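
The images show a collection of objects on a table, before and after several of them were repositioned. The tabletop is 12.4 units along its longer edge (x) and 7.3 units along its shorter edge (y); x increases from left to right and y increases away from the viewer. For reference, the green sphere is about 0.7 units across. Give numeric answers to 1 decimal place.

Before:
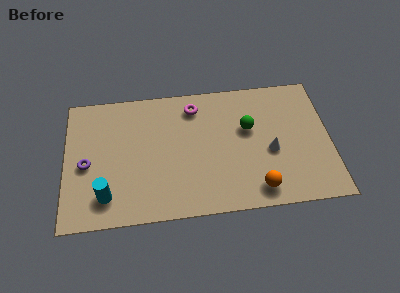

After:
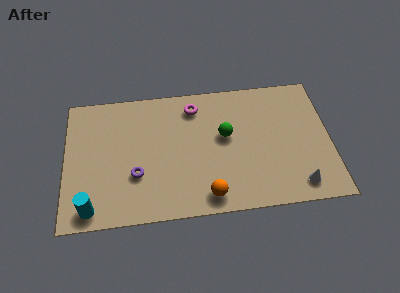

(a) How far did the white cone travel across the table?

2.3

The white cone moved from about (9.6, 3.1) to (10.8, 1.1), a distance of √(1.2² + 2.0²) ≈ 2.3.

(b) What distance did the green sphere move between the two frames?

1.1

The green sphere was near (8.6, 4.5) before and (7.5, 4.2) after, so it travelled √(1.1² + 0.3²) ≈ 1.1 units.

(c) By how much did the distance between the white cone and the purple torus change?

-1.0

Before: roughly 8.6 units apart; after: 7.6. That's 1.0 units closer together.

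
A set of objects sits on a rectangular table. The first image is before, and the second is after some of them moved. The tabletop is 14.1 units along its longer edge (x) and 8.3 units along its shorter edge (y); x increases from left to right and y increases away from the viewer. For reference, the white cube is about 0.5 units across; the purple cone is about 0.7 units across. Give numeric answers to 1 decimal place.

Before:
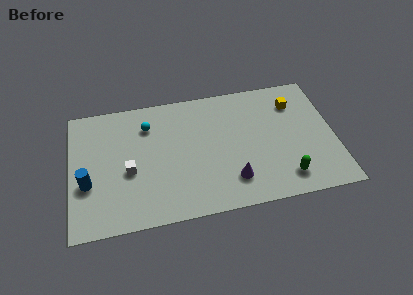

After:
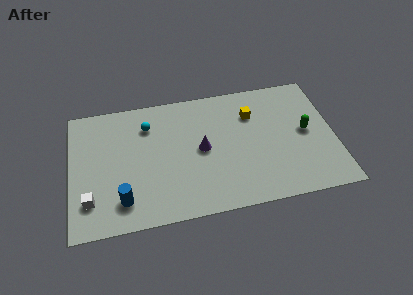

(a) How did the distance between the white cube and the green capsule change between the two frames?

+3.4

The distance was about 8.4 in the first image and 11.8 in the second, so they moved 3.4 units further apart.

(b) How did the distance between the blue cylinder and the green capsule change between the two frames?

-0.3

They were about 10.5 units apart before and 10.2 after — 0.3 units closer together.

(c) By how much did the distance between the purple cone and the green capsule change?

+2.8

The distance was about 2.8 in the first image and 5.6 in the second, so they moved 2.8 units further apart.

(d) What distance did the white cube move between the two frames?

2.6

The white cube was near (3.1, 3.5) before and (1.0, 2.0) after, so it travelled √(2.1² + 1.5²) ≈ 2.6 units.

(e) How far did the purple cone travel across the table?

2.7

The purple cone moved from about (8.5, 1.9) to (7.0, 4.2), a distance of √(1.5² + 2.3²) ≈ 2.7.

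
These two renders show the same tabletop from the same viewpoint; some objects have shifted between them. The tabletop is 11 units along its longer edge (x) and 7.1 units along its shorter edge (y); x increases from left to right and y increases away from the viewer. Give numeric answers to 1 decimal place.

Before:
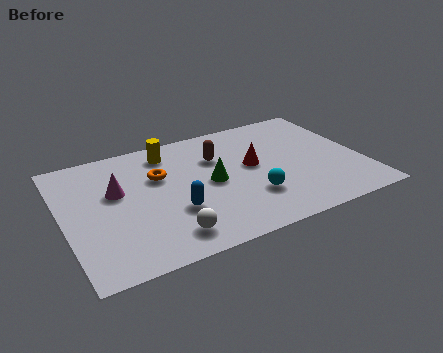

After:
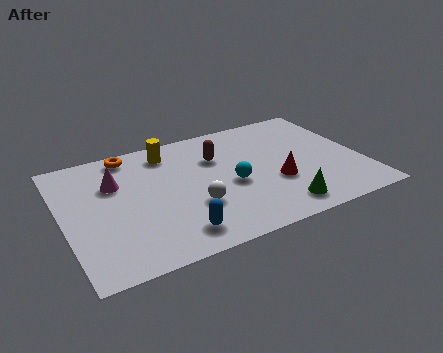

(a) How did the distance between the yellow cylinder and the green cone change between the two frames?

+3.2

They were about 2.7 units apart before and 5.9 after — 3.2 units further apart.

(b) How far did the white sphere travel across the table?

1.6

The white sphere moved from about (3.5, 1.2) to (4.6, 2.4), a distance of √(1.1² + 1.2²) ≈ 1.6.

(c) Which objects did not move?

the yellow cylinder and the brown capsule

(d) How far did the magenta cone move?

0.5

The magenta cone moved from about (2.0, 4.3) to (2.0, 4.8), a distance of √(0.0² + 0.5²) ≈ 0.5.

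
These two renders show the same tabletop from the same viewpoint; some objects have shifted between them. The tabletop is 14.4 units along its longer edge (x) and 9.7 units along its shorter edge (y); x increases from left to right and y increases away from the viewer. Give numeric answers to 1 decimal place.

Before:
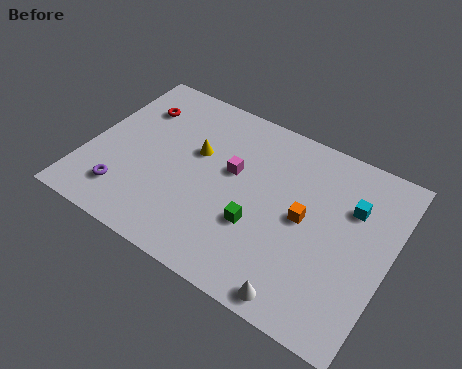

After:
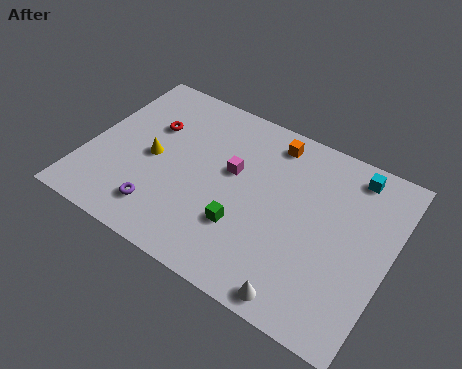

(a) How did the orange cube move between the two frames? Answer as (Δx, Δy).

(-2.1, 3.4)

The orange cube started near (10.4, 4.9) and ended near (8.3, 8.3).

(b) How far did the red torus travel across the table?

1.2

The red torus moved from about (1.8, 7.2) to (2.7, 6.4), a distance of √(0.9² + 0.8²) ≈ 1.2.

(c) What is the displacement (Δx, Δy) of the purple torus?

(1.8, -0.1)

The purple torus started near (2.2, 2.0) and ended near (4.0, 1.9).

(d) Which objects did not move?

the white cone and the magenta cube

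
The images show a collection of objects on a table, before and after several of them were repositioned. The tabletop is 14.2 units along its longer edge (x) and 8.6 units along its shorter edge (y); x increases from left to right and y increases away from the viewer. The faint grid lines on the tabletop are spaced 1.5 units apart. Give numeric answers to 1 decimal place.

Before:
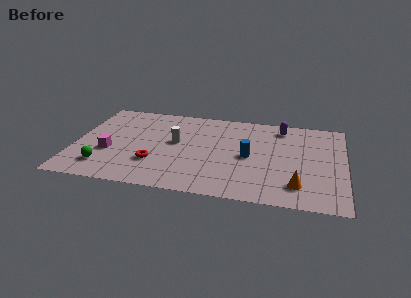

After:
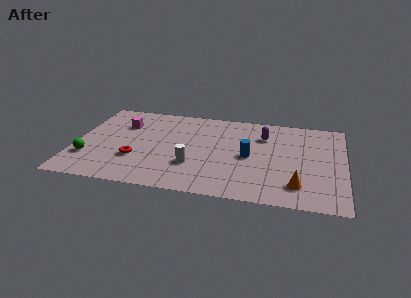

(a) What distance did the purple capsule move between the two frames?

1.3

From (10.8, 7.3) to (9.9, 6.3), the purple capsule covered √(0.9² + 1.0²) ≈ 1.3 units.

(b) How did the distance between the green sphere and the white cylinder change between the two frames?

+0.8

Before: roughly 4.7 units apart; after: 5.5. That's 0.8 units further apart.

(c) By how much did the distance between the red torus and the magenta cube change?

+0.9

Before: roughly 2.5 units apart; after: 3.4. That's 0.9 units further apart.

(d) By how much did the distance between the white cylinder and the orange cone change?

-1.6

They were about 7.2 units apart before and 5.6 after — 1.6 units closer together.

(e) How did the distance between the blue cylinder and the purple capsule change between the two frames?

-1.3

Before: roughly 3.6 units apart; after: 2.3. That's 1.3 units closer together.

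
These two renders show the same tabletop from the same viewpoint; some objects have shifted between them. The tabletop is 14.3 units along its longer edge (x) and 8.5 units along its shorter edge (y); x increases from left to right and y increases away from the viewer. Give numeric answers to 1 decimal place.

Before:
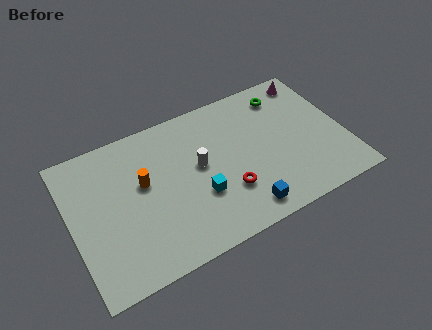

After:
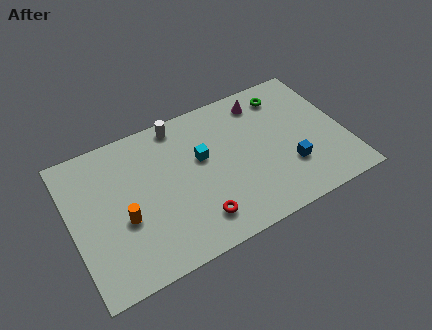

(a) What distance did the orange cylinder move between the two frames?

2.0

The orange cylinder was near (3.8, 5.0) before and (2.6, 3.4) after, so it travelled √(1.2² + 1.6²) ≈ 2.0 units.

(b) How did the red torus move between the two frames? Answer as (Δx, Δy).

(-1.7, -0.9)

From the two frames, the red torus sits at roughly (7.9, 2.6) before and (6.2, 1.7) after.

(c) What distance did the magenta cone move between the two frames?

2.7

The magenta cone moved from about (13.1, 7.4) to (10.4, 7.1), a distance of √(2.7² + 0.3²) ≈ 2.7.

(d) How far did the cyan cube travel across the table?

2.1

The cyan cube was near (6.5, 3.0) before and (6.9, 5.1) after, so it travelled √(0.4² + 2.1²) ≈ 2.1 units.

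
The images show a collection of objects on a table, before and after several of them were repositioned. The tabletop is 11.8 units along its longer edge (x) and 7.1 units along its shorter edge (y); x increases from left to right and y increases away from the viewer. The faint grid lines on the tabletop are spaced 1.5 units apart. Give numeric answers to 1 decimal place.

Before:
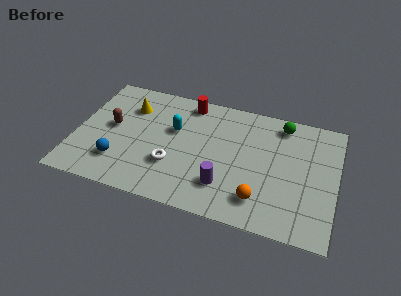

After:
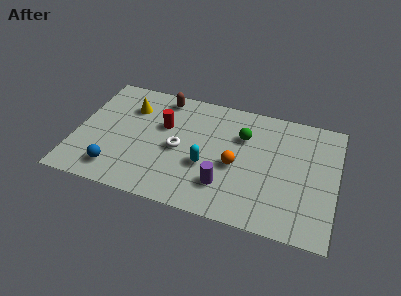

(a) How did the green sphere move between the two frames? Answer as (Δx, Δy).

(-1.7, -1.2)

The green sphere was at about (9.2, 6.1) and moved to about (7.5, 4.9).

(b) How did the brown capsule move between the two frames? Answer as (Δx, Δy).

(2.1, 2.4)

The brown capsule was at about (1.6, 3.8) and moved to about (3.7, 6.2).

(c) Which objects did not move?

the purple cylinder and the yellow cone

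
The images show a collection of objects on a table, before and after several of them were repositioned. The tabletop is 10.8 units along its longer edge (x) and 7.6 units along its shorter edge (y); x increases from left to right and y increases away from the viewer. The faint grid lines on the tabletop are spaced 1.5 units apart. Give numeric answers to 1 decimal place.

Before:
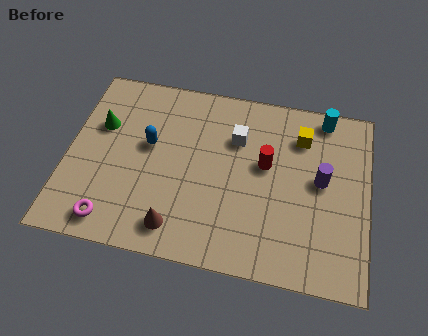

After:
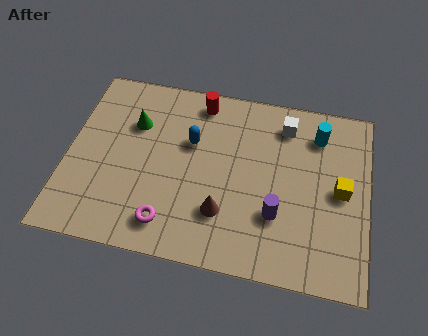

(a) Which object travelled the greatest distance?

the red cylinder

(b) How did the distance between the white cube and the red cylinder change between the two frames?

+1.7

Before: roughly 1.4 units apart; after: 3.1. That's 1.7 units further apart.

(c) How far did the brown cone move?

1.8

From (4.1, 1.2) to (5.7, 2.1), the brown cone covered √(1.6² + 0.9²) ≈ 1.8 units.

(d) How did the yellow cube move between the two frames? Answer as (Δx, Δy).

(1.5, -2.0)

The yellow cube started near (8.3, 5.8) and ended near (9.8, 3.8).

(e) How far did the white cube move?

1.9

From (6.0, 5.3) to (7.7, 6.2), the white cube covered √(1.7² + 0.9²) ≈ 1.9 units.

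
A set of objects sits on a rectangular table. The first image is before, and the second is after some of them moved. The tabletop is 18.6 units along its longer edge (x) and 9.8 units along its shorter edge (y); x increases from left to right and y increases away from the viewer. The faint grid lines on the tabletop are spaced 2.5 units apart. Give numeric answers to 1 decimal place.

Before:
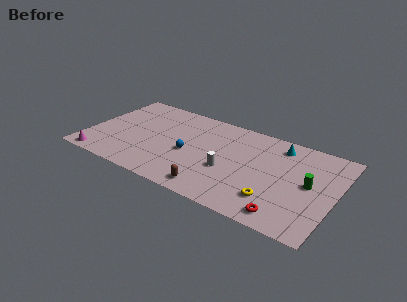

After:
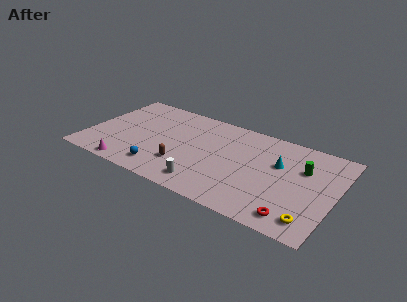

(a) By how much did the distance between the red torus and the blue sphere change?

+1.7

They were about 8.3 units apart before and 10.0 after — 1.7 units further apart.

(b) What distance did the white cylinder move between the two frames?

2.6

The white cylinder was near (10.8, 3.8) before and (9.4, 1.6) after, so it travelled √(1.4² + 2.2²) ≈ 2.6 units.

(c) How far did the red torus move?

0.6

From (15.4, 1.3) to (16.0, 1.4), the red torus covered √(0.6² + 0.1²) ≈ 0.6 units.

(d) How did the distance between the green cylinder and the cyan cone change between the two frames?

-2.2

They were about 4.0 units apart before and 1.8 after — 2.2 units closer together.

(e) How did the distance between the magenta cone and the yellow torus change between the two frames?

+0.4

Before: roughly 13.1 units apart; after: 13.5. That's 0.4 units further apart.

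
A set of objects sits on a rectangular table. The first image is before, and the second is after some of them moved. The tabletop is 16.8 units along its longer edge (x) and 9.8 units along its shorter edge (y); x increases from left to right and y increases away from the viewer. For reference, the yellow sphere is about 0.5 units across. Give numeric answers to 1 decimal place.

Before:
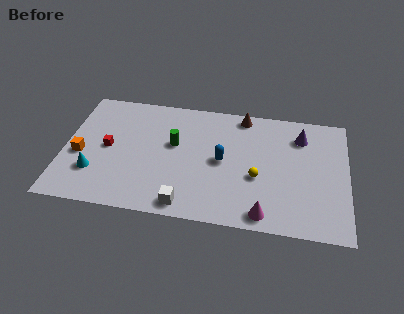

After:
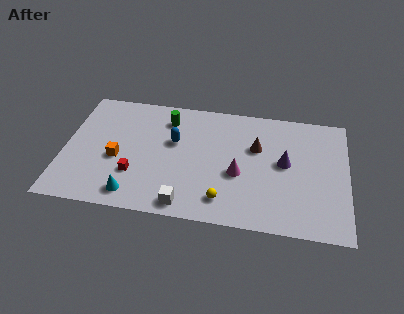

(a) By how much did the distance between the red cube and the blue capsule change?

-3.1

The distance was about 6.8 in the first image and 3.7 in the second, so they moved 3.1 units closer together.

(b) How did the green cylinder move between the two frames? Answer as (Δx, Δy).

(-0.5, 2.0)

From the two frames, the green cylinder sits at roughly (6.5, 5.8) before and (6.0, 7.8) after.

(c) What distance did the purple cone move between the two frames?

2.5

The purple cone moved from about (14.0, 7.6) to (13.1, 5.3), a distance of √(0.9² + 2.3²) ≈ 2.5.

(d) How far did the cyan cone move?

2.8

From (1.9, 2.8) to (4.3, 1.4), the cyan cone covered √(2.4² + 1.4²) ≈ 2.8 units.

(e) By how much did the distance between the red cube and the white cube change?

-2.5

The distance was about 6.1 in the first image and 3.6 in the second, so they moved 2.5 units closer together.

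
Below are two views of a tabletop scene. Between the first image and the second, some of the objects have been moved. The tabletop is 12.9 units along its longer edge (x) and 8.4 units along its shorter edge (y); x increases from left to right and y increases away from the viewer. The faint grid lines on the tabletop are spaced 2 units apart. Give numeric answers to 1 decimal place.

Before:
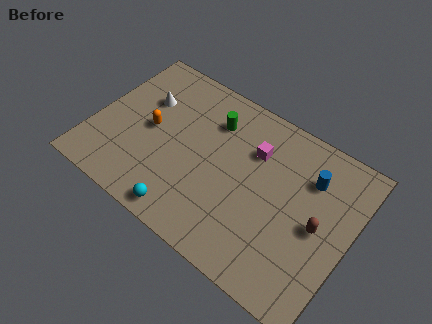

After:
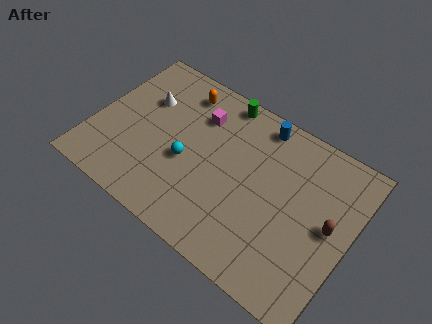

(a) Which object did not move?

the white cone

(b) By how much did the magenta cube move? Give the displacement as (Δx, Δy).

(-2.9, 0.3)

The magenta cube started near (7.8, 5.9) and ended near (4.9, 6.2).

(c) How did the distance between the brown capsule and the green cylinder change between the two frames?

+0.7

The distance was about 6.2 in the first image and 6.9 in the second, so they moved 0.7 units further apart.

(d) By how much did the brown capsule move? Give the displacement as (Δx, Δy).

(0.5, 0.3)

The brown capsule was at about (11.4, 4.0) and moved to about (11.9, 4.3).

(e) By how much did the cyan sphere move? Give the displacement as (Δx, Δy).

(-0.5, 2.6)

The cyan sphere started near (5.3, 0.9) and ended near (4.8, 3.5).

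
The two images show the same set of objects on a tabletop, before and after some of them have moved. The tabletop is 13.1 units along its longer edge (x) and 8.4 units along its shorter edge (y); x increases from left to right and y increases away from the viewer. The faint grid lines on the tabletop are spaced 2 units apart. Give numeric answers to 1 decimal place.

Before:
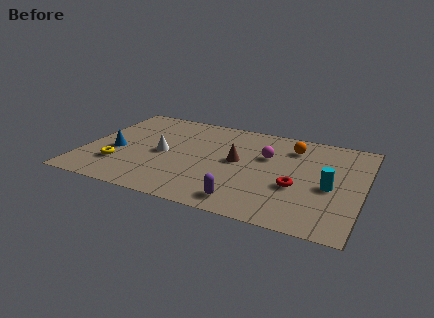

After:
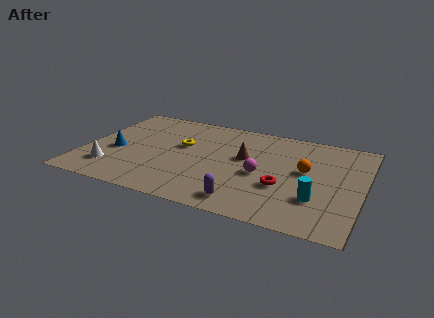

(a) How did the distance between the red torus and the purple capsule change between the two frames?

-0.6

They were about 3.0 units apart before and 2.4 after — 0.6 units closer together.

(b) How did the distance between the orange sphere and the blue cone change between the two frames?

+0.3

The distance was about 8.7 in the first image and 9.0 in the second, so they moved 0.3 units further apart.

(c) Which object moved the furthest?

the yellow torus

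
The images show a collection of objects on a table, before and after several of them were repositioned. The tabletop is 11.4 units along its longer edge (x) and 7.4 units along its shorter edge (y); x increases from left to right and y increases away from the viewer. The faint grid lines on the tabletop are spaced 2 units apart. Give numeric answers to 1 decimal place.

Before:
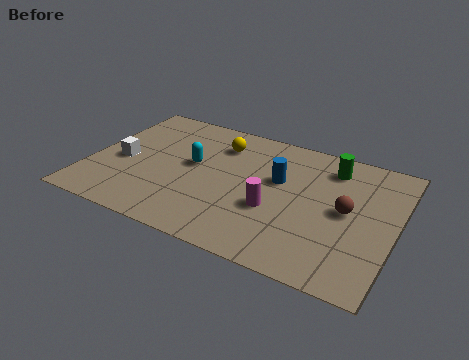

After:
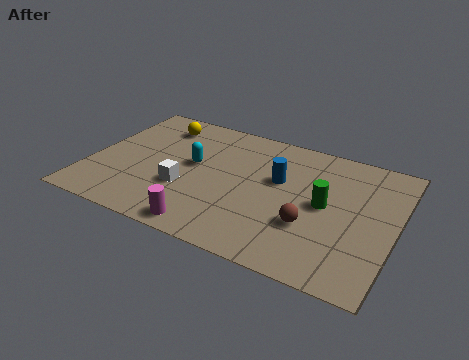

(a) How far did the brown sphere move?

1.8

The brown sphere moved from about (9.6, 3.8) to (8.4, 2.5), a distance of √(1.2² + 1.3²) ≈ 1.8.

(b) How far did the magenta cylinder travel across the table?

3.0

The magenta cylinder was near (7.0, 2.8) before and (4.8, 0.8) after, so it travelled √(2.2² + 2.0²) ≈ 3.0 units.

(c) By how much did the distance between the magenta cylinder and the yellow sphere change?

+2.0

Before: roughly 3.8 units apart; after: 5.8. That's 2.0 units further apart.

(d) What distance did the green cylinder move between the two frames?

2.2

The green cylinder moved from about (8.8, 6.0) to (8.8, 3.8), a distance of √(0.0² + 2.2²) ≈ 2.2.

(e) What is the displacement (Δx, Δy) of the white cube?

(2.5, -0.7)

The white cube started near (1.2, 3.3) and ended near (3.7, 2.6).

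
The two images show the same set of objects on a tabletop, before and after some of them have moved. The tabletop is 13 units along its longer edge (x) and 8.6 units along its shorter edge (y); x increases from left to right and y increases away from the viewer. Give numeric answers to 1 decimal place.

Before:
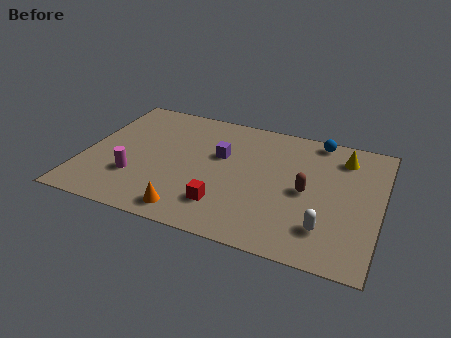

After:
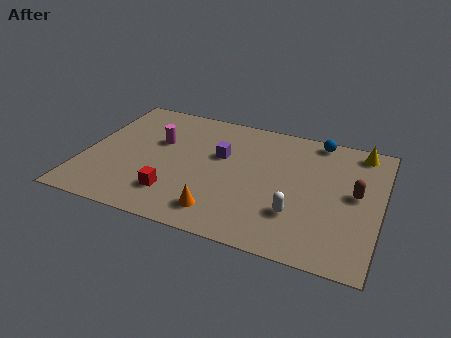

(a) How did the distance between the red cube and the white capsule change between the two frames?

+0.9

The distance was about 4.4 in the first image and 5.3 in the second, so they moved 0.9 units further apart.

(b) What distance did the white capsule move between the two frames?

1.4

The white capsule moved from about (10.8, 2.0) to (9.5, 2.5), a distance of √(1.3² + 0.5²) ≈ 1.4.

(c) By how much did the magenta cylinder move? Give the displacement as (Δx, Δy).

(0.7, 2.8)

The magenta cylinder started near (2.4, 2.6) and ended near (3.1, 5.4).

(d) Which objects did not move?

the blue sphere and the purple cube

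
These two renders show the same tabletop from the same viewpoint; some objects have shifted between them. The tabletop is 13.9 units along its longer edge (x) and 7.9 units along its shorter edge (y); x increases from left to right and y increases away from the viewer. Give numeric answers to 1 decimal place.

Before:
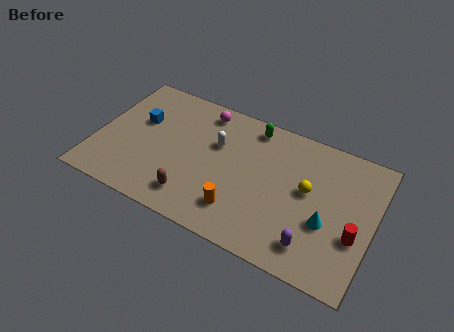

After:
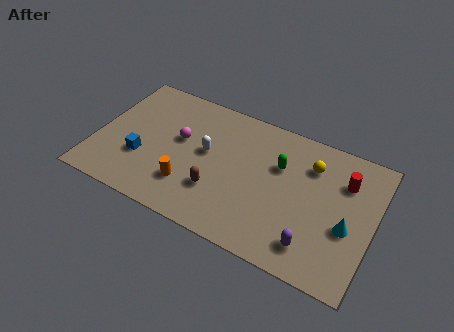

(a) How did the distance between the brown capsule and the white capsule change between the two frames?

-1.5

The distance was about 3.7 in the first image and 2.2 in the second, so they moved 1.5 units closer together.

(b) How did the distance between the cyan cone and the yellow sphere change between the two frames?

+1.6

They were about 1.8 units apart before and 3.4 after — 1.6 units further apart.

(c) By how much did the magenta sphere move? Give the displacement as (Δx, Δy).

(-0.9, -2.2)

The magenta sphere was at about (5.0, 6.8) and moved to about (4.1, 4.6).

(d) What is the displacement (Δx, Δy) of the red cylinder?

(-0.8, 2.8)

The red cylinder was at about (13.1, 2.9) and moved to about (12.3, 5.7).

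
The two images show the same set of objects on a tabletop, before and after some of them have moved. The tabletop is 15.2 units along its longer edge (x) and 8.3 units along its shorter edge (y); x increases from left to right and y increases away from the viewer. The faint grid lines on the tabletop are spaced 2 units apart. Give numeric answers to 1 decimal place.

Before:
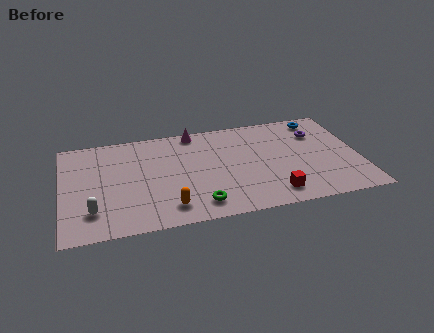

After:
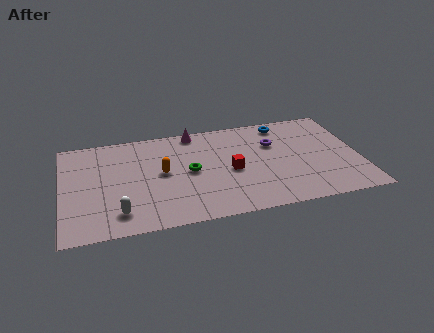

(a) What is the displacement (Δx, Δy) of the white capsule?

(1.3, -0.4)

The white capsule started near (1.5, 2.0) and ended near (2.8, 1.6).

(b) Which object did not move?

the magenta cone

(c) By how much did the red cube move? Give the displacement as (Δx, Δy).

(-2.0, 2.4)

From the two frames, the red cube sits at roughly (10.6, 1.4) before and (8.6, 3.8) after.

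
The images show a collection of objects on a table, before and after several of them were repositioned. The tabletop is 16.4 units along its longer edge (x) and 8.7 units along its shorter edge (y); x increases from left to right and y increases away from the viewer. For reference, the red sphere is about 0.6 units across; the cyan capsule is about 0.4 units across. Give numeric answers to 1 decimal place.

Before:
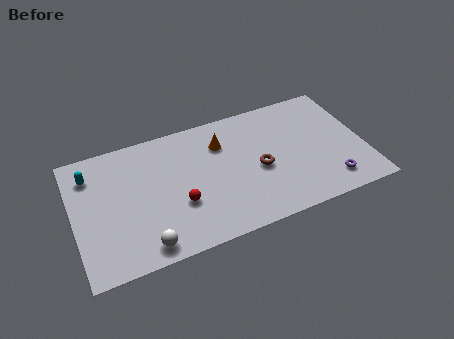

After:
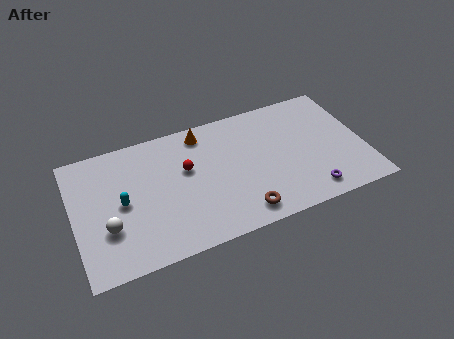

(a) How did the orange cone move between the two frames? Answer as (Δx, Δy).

(-1.0, 1.1)

The orange cone was at about (8.5, 6.4) and moved to about (7.5, 7.5).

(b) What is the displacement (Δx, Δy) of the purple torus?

(-1.2, -0.3)

From the two frames, the purple torus sits at roughly (14.2, 1.6) before and (13.0, 1.3) after.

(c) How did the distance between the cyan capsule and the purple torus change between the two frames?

-3.4

They were about 14.1 units apart before and 10.7 after — 3.4 units closer together.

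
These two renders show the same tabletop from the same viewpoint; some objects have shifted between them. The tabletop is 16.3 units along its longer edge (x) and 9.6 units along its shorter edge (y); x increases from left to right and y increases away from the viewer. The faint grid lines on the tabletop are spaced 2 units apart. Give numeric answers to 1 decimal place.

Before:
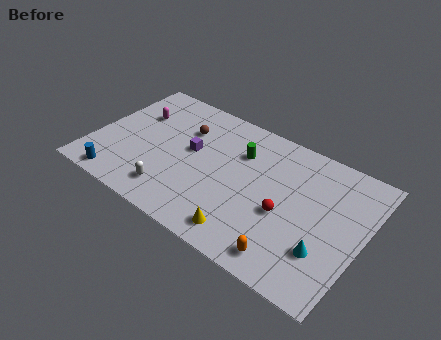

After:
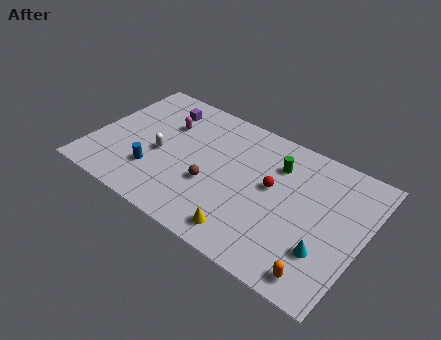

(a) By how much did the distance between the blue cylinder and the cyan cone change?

-2.0

They were about 12.4 units apart before and 10.4 after — 2.0 units closer together.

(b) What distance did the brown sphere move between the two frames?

3.9

The brown sphere was near (5.1, 6.8) before and (7.4, 3.6) after, so it travelled √(2.3² + 3.2²) ≈ 3.9 units.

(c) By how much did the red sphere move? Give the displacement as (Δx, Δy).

(-1.0, 1.4)

The red sphere started near (11.8, 4.0) and ended near (10.8, 5.4).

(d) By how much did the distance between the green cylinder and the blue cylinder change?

-0.6

The distance was about 8.7 in the first image and 8.1 in the second, so they moved 0.6 units closer together.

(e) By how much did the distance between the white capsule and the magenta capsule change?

-3.3

The distance was about 5.7 in the first image and 2.4 in the second, so they moved 3.3 units closer together.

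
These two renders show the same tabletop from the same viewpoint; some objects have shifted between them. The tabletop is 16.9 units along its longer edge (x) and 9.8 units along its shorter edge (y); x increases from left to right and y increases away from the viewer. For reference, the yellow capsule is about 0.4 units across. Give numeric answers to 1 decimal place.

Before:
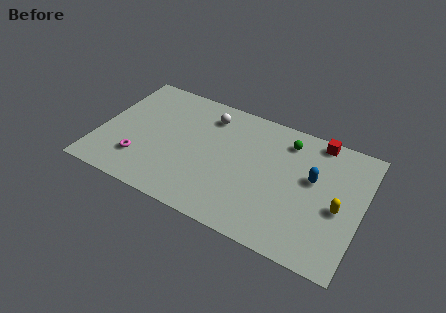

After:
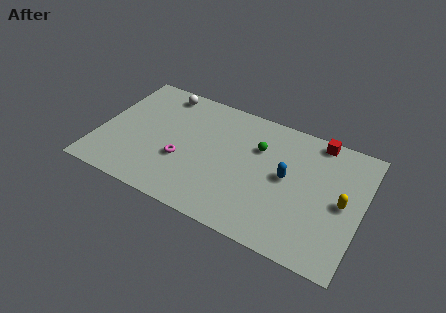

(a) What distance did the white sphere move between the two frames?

3.3

The white sphere was near (6.7, 7.9) before and (3.5, 8.6) after, so it travelled √(3.2² + 0.7²) ≈ 3.3 units.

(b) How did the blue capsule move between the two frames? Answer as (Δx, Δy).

(-1.6, -0.6)

The blue capsule started near (13.7, 5.8) and ended near (12.1, 5.2).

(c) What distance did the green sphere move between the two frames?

2.1

The green sphere was near (11.8, 8.0) before and (10.1, 6.7) after, so it travelled √(1.7² + 1.3²) ≈ 2.1 units.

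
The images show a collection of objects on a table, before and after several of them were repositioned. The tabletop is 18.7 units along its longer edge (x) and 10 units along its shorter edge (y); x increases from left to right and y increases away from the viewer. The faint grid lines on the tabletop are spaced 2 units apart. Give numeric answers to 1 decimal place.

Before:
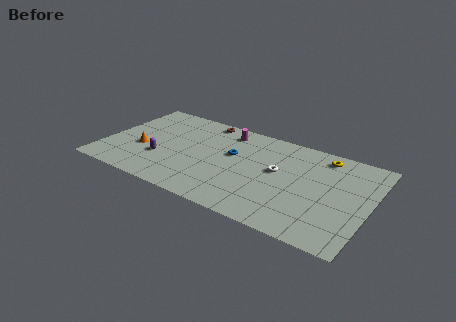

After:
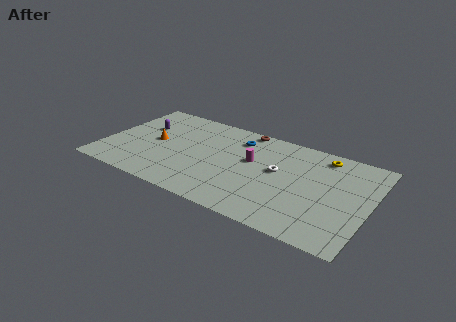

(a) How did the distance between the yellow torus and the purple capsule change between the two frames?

+0.8

Before: roughly 12.1 units apart; after: 12.9. That's 0.8 units further apart.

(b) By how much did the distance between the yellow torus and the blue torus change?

-0.6

They were about 6.6 units apart before and 6.0 after — 0.6 units closer together.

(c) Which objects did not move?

the yellow torus and the white torus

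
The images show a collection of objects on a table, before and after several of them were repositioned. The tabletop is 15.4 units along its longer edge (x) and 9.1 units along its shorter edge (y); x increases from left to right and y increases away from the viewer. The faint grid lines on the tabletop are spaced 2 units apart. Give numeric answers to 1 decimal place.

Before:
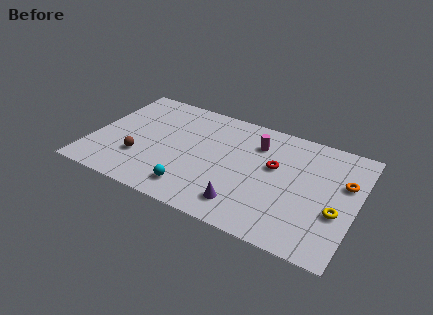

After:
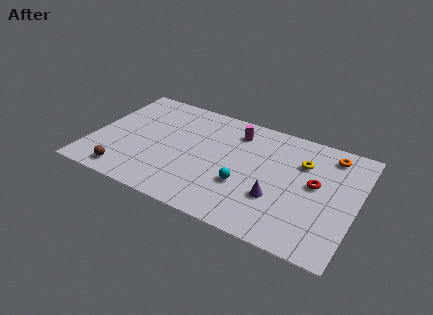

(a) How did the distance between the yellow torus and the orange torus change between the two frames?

-0.4

They were about 2.4 units apart before and 2.0 after — 0.4 units closer together.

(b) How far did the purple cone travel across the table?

2.1

The purple cone was near (9.3, 1.7) before and (11.0, 3.0) after, so it travelled √(1.7² + 1.3²) ≈ 2.1 units.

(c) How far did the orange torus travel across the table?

2.1

The orange torus was near (14.6, 5.8) before and (13.6, 7.7) after, so it travelled √(1.0² + 1.9²) ≈ 2.1 units.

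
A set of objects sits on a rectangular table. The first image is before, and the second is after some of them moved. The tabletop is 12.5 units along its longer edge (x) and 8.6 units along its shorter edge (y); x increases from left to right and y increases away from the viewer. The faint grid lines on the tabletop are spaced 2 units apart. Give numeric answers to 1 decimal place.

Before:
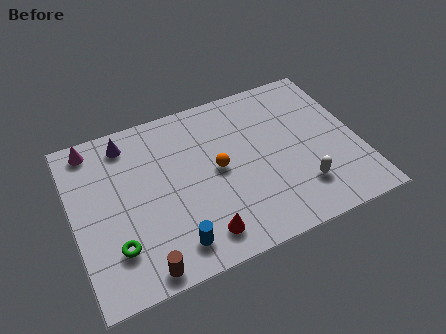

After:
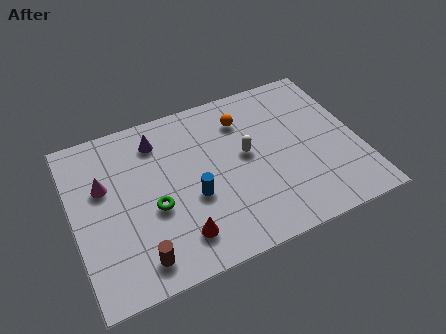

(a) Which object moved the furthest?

the white capsule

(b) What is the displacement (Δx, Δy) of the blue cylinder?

(1.1, 2.0)

From the two frames, the blue cylinder sits at roughly (4.0, 1.4) before and (5.1, 3.4) after.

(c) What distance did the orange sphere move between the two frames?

2.6

The orange sphere was near (6.3, 4.4) before and (7.7, 6.6) after, so it travelled √(1.4² + 2.2²) ≈ 2.6 units.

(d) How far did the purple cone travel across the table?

1.4

The purple cone moved from about (2.6, 7.3) to (3.9, 6.9), a distance of √(1.3² + 0.4²) ≈ 1.4.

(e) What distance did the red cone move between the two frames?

0.9

The red cone moved from about (5.2, 1.4) to (4.3, 1.7), a distance of √(0.9² + 0.3²) ≈ 0.9.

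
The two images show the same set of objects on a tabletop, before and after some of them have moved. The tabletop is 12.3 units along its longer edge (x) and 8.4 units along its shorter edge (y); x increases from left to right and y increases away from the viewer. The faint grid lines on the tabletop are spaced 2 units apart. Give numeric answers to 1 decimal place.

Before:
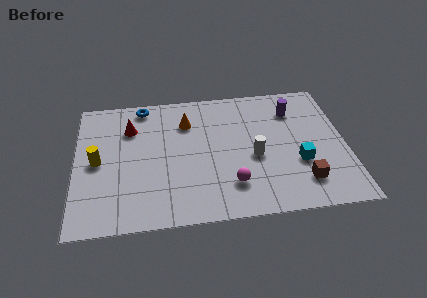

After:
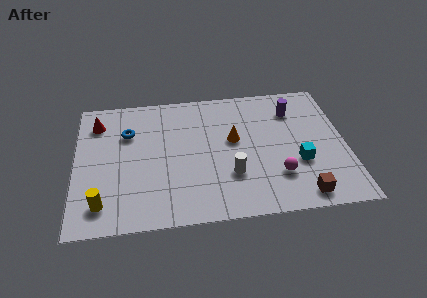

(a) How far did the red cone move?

1.6

The red cone was near (2.5, 6.1) before and (1.0, 6.6) after, so it travelled √(1.5² + 0.5²) ≈ 1.6 units.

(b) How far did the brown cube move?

0.8

The brown cube was near (10.2, 1.8) before and (10.1, 1.0) after, so it travelled √(0.1² + 0.8²) ≈ 0.8 units.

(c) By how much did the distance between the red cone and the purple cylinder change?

+1.5

The distance was about 7.5 in the first image and 9.0 in the second, so they moved 1.5 units further apart.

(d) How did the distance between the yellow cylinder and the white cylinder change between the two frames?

-1.2

Before: roughly 7.1 units apart; after: 5.9. That's 1.2 units closer together.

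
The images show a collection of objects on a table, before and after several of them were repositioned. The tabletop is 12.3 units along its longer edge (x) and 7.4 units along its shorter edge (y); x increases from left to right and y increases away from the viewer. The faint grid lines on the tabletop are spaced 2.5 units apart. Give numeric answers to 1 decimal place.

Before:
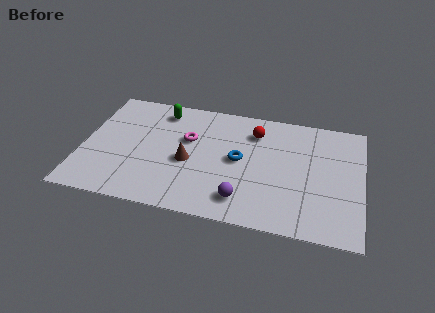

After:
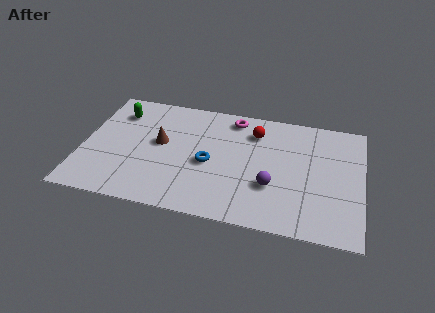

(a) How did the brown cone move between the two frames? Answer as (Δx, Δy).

(-1.3, 0.9)

The brown cone started near (4.7, 3.2) and ended near (3.4, 4.1).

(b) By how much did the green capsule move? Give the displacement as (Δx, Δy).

(-1.9, -0.5)

The green capsule was at about (3.3, 6.2) and moved to about (1.4, 5.7).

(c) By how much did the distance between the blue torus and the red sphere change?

+1.1

Before: roughly 2.0 units apart; after: 3.1. That's 1.1 units further apart.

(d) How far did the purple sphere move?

1.6

From (7.2, 1.4) to (8.4, 2.5), the purple sphere covered √(1.2² + 1.1²) ≈ 1.6 units.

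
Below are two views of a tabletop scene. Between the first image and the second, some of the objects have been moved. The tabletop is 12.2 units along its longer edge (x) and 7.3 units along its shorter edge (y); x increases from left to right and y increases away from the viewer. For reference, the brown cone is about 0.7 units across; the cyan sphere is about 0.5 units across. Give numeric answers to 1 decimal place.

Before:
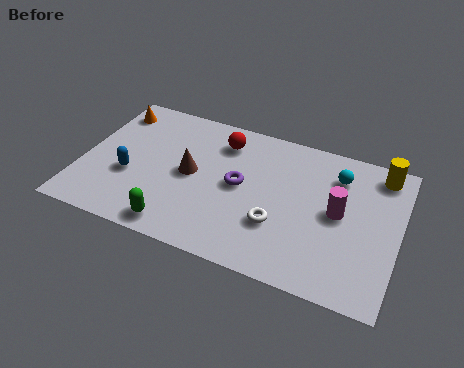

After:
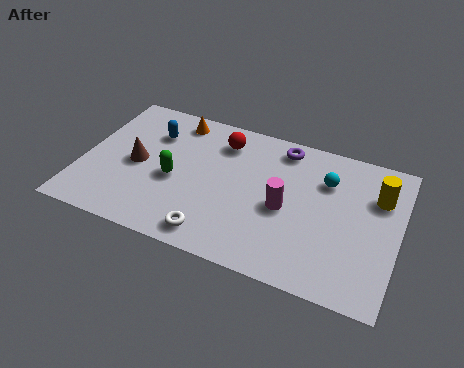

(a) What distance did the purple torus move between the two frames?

2.9

From (6.1, 3.8) to (7.5, 6.3), the purple torus covered √(1.4² + 2.5²) ≈ 2.9 units.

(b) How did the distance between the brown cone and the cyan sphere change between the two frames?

+1.6

The distance was about 5.8 in the first image and 7.4 in the second, so they moved 1.6 units further apart.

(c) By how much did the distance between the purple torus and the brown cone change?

+4.2

The distance was about 1.9 in the first image and 6.1 in the second, so they moved 4.2 units further apart.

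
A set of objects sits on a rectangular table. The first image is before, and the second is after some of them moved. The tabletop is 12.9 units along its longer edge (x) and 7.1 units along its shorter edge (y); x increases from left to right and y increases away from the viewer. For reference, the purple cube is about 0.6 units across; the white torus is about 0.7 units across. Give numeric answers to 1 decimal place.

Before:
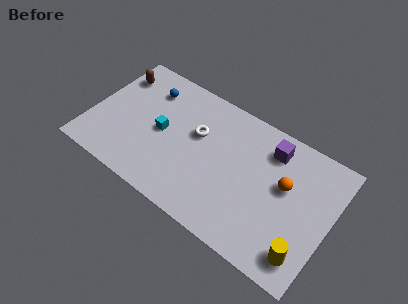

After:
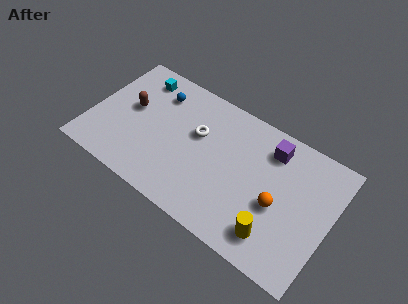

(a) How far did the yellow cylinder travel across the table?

1.6

The yellow cylinder moved from about (11.9, 1.3) to (10.3, 1.4), a distance of √(1.6² + 0.1²) ≈ 1.6.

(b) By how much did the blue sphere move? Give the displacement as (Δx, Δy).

(0.5, 0.0)

The blue sphere started near (2.7, 5.5) and ended near (3.2, 5.5).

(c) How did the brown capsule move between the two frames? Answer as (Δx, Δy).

(1.1, -1.5)

From the two frames, the brown capsule sits at roughly (0.9, 5.5) before and (2.0, 4.0) after.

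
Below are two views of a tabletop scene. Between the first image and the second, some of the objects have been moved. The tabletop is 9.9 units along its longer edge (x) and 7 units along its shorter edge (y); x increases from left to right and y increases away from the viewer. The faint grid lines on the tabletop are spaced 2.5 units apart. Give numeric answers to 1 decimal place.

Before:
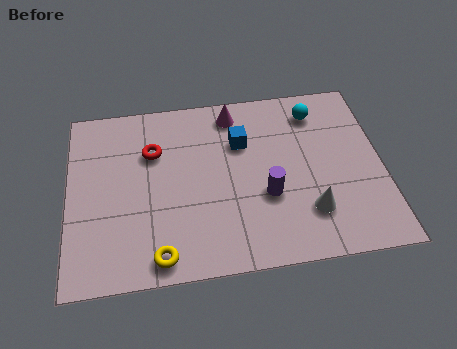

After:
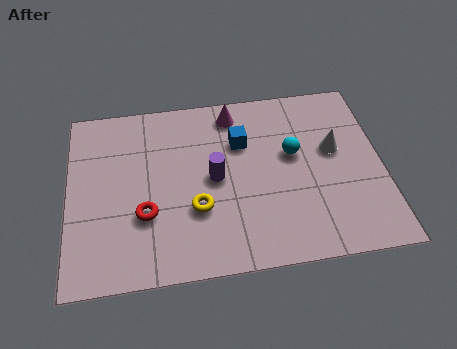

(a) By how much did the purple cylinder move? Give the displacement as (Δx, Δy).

(-1.6, 0.9)

From the two frames, the purple cylinder sits at roughly (6.2, 2.6) before and (4.6, 3.5) after.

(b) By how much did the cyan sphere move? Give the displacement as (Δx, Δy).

(-0.8, -1.6)

From the two frames, the cyan sphere sits at roughly (7.9, 5.7) before and (7.1, 4.1) after.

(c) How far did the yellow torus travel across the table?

2.0

From (2.8, 0.8) to (4.0, 2.4), the yellow torus covered √(1.2² + 1.6²) ≈ 2.0 units.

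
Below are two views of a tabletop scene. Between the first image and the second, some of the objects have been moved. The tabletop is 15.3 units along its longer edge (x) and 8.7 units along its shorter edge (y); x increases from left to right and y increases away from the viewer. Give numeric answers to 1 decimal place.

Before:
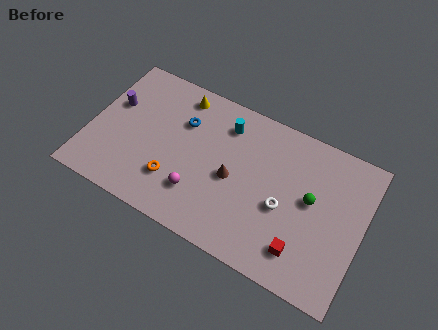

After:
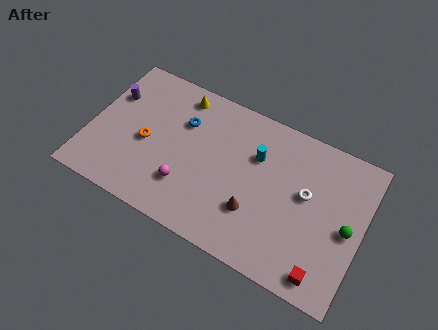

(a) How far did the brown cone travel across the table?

1.9

From (8.1, 4.0) to (9.5, 2.7), the brown cone covered √(1.4² + 1.3²) ≈ 1.9 units.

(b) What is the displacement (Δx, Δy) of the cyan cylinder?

(1.9, -1.0)

The cyan cylinder was at about (7.3, 6.9) and moved to about (9.2, 5.9).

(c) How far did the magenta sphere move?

0.7

From (6.4, 2.3) to (5.7, 2.4), the magenta sphere covered √(0.7² + 0.1²) ≈ 0.7 units.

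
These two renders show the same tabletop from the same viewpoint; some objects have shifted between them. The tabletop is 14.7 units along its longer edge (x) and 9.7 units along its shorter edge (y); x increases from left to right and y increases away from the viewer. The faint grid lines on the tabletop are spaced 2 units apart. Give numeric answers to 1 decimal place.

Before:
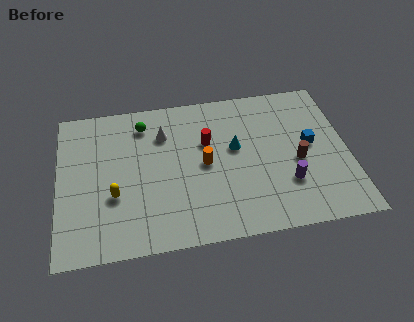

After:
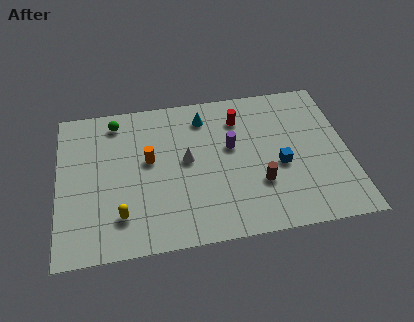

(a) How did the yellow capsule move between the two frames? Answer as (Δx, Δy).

(0.3, -1.3)

From the two frames, the yellow capsule sits at roughly (2.8, 3.5) before and (3.1, 2.2) after.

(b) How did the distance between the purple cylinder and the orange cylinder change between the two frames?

-0.3

Before: roughly 4.5 units apart; after: 4.2. That's 0.3 units closer together.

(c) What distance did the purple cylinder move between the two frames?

3.9

From (11.5, 2.9) to (8.8, 5.7), the purple cylinder covered √(2.7² + 2.8²) ≈ 3.9 units.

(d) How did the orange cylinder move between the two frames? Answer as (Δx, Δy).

(-2.8, 0.7)

The orange cylinder started near (7.4, 4.8) and ended near (4.6, 5.5).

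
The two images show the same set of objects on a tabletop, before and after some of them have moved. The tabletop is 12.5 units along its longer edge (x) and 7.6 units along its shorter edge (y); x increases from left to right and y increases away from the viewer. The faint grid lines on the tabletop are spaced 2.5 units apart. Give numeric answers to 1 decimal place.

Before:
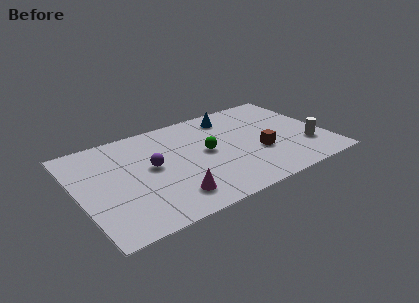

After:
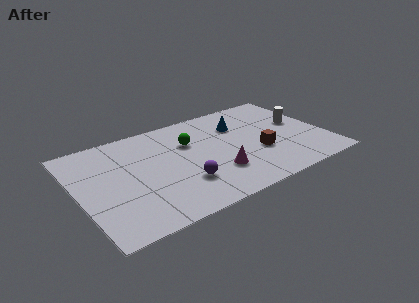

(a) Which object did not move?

the brown cube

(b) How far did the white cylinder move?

2.1

The white cylinder was near (11.4, 2.2) before and (11.4, 4.3) after, so it travelled √(0.0² + 2.1²) ≈ 2.1 units.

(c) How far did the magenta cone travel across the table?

2.5

The magenta cone moved from about (4.3, 1.5) to (6.7, 2.2), a distance of √(2.4² + 0.7²) ≈ 2.5.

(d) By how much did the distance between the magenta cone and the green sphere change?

-0.3

They were about 3.3 units apart before and 3.0 after — 0.3 units closer together.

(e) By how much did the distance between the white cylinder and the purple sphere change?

-1.2

They were about 7.9 units apart before and 6.7 after — 1.2 units closer together.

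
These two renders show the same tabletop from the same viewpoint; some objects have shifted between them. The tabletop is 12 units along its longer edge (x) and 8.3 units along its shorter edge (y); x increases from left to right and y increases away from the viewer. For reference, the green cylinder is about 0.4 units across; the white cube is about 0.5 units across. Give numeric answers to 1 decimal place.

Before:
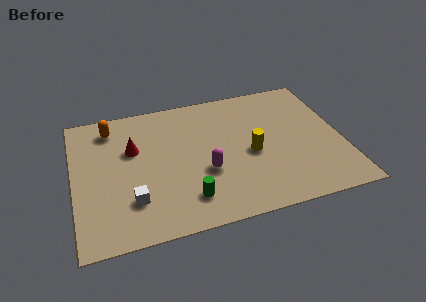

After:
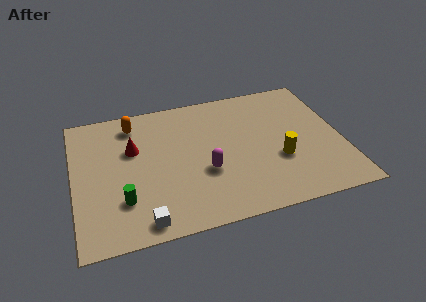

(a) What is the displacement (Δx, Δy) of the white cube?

(0.4, -1.3)

The white cube was at about (2.5, 2.2) and moved to about (2.9, 0.9).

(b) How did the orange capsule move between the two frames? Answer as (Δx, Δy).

(1.0, 0.0)

The orange capsule started near (1.8, 6.9) and ended near (2.8, 6.9).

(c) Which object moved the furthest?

the green cylinder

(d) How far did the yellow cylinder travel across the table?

1.4

From (7.9, 3.7) to (9.1, 3.0), the yellow cylinder covered √(1.2² + 0.7²) ≈ 1.4 units.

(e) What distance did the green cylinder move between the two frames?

2.9

The green cylinder moved from about (4.9, 1.7) to (2.1, 2.3), a distance of √(2.8² + 0.6²) ≈ 2.9.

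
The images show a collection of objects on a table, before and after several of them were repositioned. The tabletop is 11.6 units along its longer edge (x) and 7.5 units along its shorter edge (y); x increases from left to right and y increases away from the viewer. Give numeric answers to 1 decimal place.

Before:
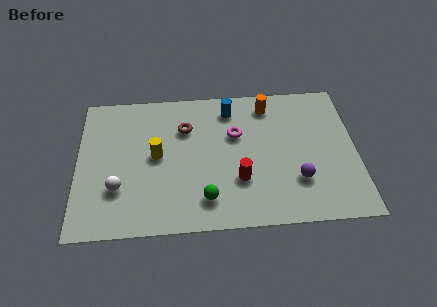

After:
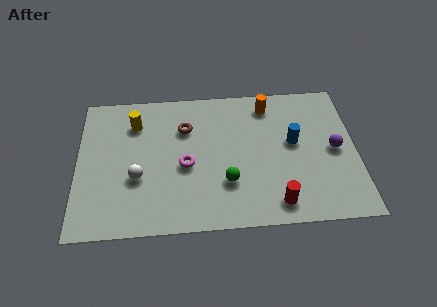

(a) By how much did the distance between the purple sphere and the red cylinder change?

+1.2

They were about 2.4 units apart before and 3.6 after — 1.2 units further apart.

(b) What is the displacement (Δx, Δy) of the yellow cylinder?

(-0.9, 1.8)

The yellow cylinder was at about (3.3, 3.9) and moved to about (2.4, 5.7).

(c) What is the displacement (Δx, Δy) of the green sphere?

(0.9, 0.8)

The green sphere started near (5.3, 1.5) and ended near (6.2, 2.3).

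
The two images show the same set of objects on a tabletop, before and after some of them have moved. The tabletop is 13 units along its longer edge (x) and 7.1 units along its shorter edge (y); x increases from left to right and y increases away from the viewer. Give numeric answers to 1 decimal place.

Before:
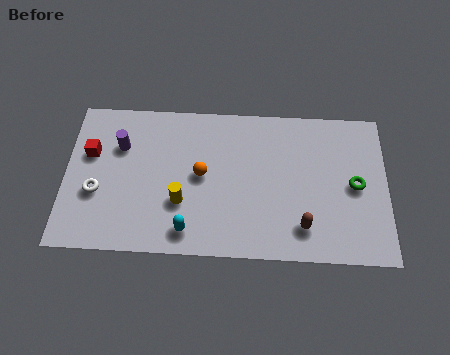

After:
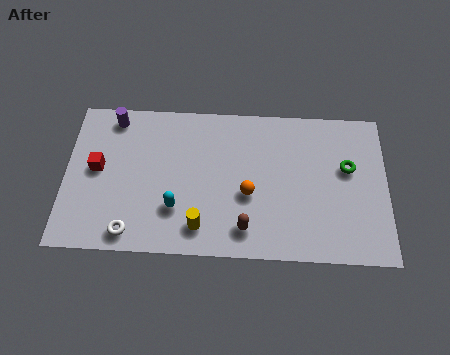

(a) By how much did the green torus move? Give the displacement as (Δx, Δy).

(-0.3, 0.8)

The green torus was at about (11.7, 3.5) and moved to about (11.4, 4.3).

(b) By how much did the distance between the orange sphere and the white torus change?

+0.8

They were about 4.3 units apart before and 5.1 after — 0.8 units further apart.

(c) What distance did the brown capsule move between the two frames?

2.3

The brown capsule moved from about (9.6, 1.5) to (7.3, 1.3), a distance of √(2.3² + 0.2²) ≈ 2.3.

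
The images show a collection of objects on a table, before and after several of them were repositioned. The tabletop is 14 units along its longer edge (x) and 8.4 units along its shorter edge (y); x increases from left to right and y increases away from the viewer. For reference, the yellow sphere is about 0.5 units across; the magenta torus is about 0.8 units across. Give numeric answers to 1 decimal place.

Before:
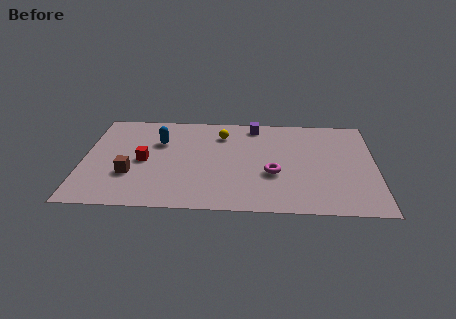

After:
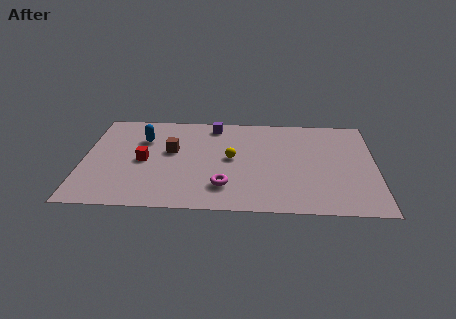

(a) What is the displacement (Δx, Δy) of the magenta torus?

(-2.3, -1.2)

The magenta torus started near (9.1, 3.2) and ended near (6.8, 2.0).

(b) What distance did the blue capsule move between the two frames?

0.8

The blue capsule was near (3.6, 5.7) before and (2.8, 5.9) after, so it travelled √(0.8² + 0.2²) ≈ 0.8 units.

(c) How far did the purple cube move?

2.0

The purple cube was near (8.2, 7.4) before and (6.2, 7.3) after, so it travelled √(2.0² + 0.1²) ≈ 2.0 units.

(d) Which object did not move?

the red cube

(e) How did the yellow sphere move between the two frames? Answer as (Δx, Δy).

(0.5, -2.1)

The yellow sphere was at about (6.6, 6.5) and moved to about (7.1, 4.4).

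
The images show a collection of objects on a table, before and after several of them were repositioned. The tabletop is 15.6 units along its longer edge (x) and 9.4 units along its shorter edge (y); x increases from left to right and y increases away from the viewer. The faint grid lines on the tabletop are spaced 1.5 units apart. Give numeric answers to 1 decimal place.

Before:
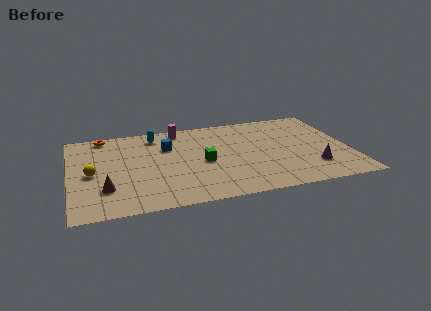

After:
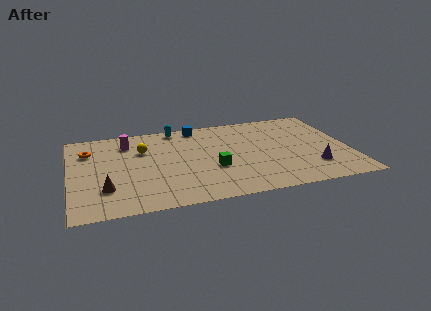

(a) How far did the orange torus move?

1.8

The orange torus was near (2.0, 8.5) before and (1.1, 6.9) after, so it travelled √(0.9² + 1.6²) ≈ 1.8 units.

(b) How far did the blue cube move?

2.6

The blue cube was near (5.5, 6.5) before and (7.3, 8.4) after, so it travelled √(1.8² + 1.9²) ≈ 2.6 units.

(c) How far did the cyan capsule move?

1.3

The cyan capsule moved from about (4.9, 7.9) to (6.1, 8.5), a distance of √(1.2² + 0.6²) ≈ 1.3.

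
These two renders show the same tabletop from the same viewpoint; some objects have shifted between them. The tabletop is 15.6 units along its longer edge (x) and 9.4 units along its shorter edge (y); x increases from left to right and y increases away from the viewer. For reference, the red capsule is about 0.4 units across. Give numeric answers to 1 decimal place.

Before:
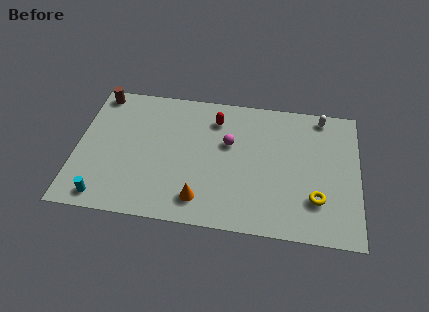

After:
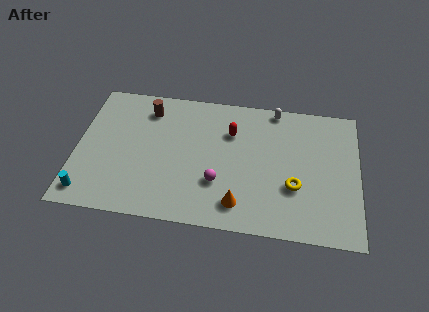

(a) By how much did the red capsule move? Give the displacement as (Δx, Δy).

(0.9, -0.8)

From the two frames, the red capsule sits at roughly (7.6, 7.4) before and (8.5, 6.6) after.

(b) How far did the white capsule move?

2.6

The white capsule was near (13.5, 8.4) before and (10.9, 8.6) after, so it travelled √(2.6² + 0.2²) ≈ 2.6 units.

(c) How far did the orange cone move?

2.1

The orange cone moved from about (7.0, 1.7) to (9.1, 1.7), a distance of √(2.1² + 0.0²) ≈ 2.1.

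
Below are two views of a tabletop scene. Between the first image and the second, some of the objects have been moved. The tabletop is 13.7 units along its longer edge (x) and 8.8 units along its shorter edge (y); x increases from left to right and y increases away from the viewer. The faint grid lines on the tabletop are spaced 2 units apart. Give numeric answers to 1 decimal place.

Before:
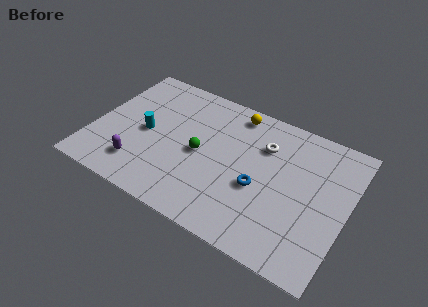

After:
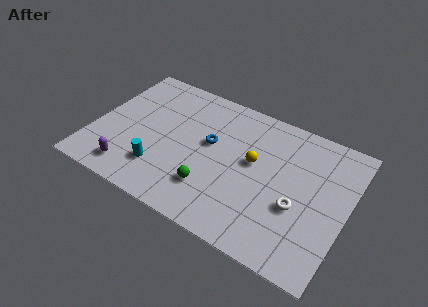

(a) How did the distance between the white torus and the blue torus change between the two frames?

+2.6

They were about 2.7 units apart before and 5.3 after — 2.6 units further apart.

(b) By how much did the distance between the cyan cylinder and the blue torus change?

-2.6

Before: roughly 6.3 units apart; after: 3.7. That's 2.6 units closer together.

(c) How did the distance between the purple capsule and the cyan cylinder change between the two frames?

-0.6

Before: roughly 2.3 units apart; after: 1.7. That's 0.6 units closer together.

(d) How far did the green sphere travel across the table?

2.1

The green sphere was near (5.8, 4.2) before and (6.7, 2.3) after, so it travelled √(0.9² + 1.9²) ≈ 2.1 units.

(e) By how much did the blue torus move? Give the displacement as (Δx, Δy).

(-2.9, 1.5)

From the two frames, the blue torus sits at roughly (9.1, 3.6) before and (6.2, 5.1) after.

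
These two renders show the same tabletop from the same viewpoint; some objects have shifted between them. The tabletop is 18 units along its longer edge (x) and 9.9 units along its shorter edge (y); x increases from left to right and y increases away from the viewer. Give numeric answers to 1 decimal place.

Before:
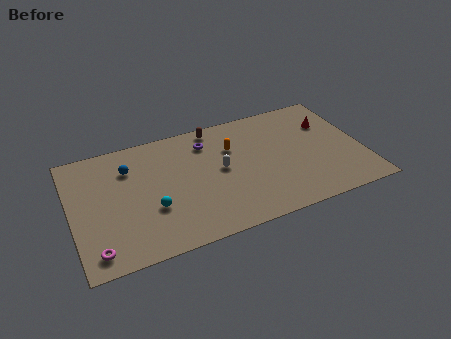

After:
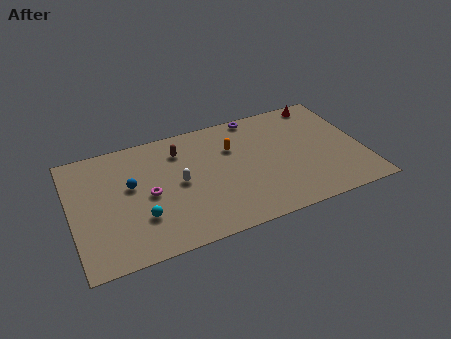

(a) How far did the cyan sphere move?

0.9

The cyan sphere moved from about (4.8, 3.5) to (4.1, 3.0), a distance of √(0.7² + 0.5²) ≈ 0.9.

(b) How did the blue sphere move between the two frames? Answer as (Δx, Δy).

(0.0, -1.5)

From the two frames, the blue sphere sits at roughly (3.7, 7.3) before and (3.7, 5.8) after.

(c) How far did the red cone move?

2.0

The red cone moved from about (16.2, 6.9) to (16.0, 8.9), a distance of √(0.2² + 2.0²) ≈ 2.0.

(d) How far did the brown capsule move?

2.6

From (9.2, 8.9) to (6.9, 7.7), the brown capsule covered √(2.3² + 1.2²) ≈ 2.6 units.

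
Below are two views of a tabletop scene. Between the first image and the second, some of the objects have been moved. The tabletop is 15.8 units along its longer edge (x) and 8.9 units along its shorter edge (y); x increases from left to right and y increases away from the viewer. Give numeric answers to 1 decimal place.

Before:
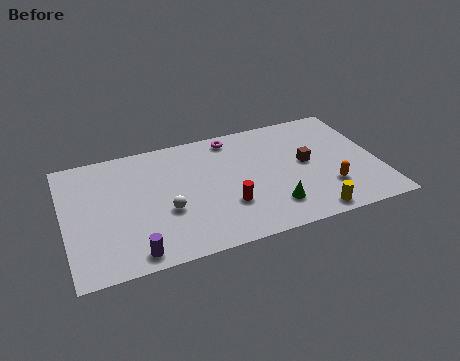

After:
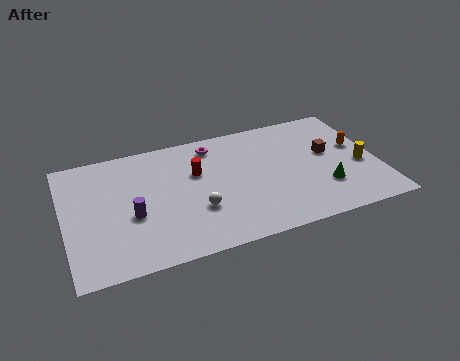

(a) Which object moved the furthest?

the yellow cylinder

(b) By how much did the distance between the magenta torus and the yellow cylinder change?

+0.5

They were about 7.6 units apart before and 8.1 after — 0.5 units further apart.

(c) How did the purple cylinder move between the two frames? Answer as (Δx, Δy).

(0.1, 2.6)

The purple cylinder started near (3.2, 1.0) and ended near (3.3, 3.6).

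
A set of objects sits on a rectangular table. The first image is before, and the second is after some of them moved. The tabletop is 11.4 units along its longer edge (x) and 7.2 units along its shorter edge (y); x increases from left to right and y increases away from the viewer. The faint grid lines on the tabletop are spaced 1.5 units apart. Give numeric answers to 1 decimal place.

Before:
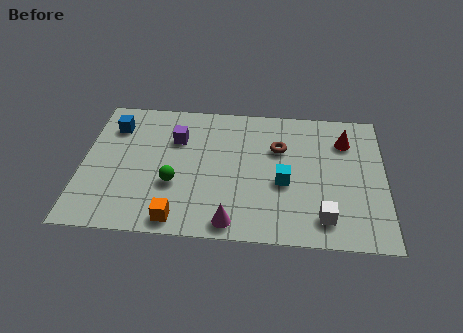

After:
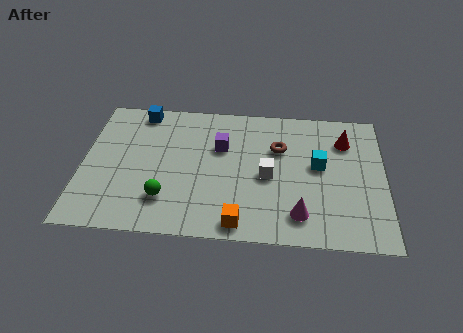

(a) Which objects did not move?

the red cone and the brown torus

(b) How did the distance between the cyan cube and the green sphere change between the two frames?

+2.0

The distance was about 4.1 in the first image and 6.1 in the second, so they moved 2.0 units further apart.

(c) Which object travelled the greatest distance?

the white cube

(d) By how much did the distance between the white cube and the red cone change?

-0.6

The distance was about 4.2 in the first image and 3.6 in the second, so they moved 0.6 units closer together.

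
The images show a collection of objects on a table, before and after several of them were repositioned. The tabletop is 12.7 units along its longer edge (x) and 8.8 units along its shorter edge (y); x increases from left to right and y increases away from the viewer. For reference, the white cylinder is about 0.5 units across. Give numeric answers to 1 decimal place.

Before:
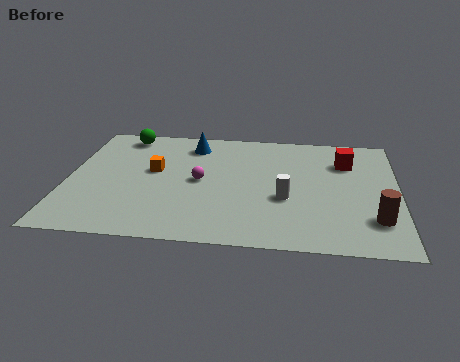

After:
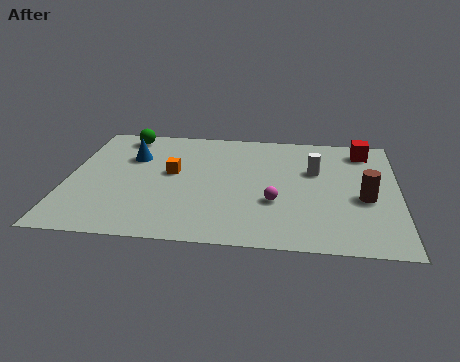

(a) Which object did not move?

the green sphere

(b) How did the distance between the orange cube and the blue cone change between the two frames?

-0.7

The distance was about 2.6 in the first image and 1.9 in the second, so they moved 0.7 units closer together.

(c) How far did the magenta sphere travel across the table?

3.2

The magenta sphere moved from about (5.1, 4.4) to (8.0, 3.1), a distance of √(2.9² + 1.3²) ≈ 3.2.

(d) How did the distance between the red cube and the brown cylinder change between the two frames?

-0.6

Before: roughly 4.3 units apart; after: 3.7. That's 0.6 units closer together.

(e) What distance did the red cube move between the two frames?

1.2

The red cube moved from about (10.7, 6.4) to (11.4, 7.4), a distance of √(0.7² + 1.0²) ≈ 1.2.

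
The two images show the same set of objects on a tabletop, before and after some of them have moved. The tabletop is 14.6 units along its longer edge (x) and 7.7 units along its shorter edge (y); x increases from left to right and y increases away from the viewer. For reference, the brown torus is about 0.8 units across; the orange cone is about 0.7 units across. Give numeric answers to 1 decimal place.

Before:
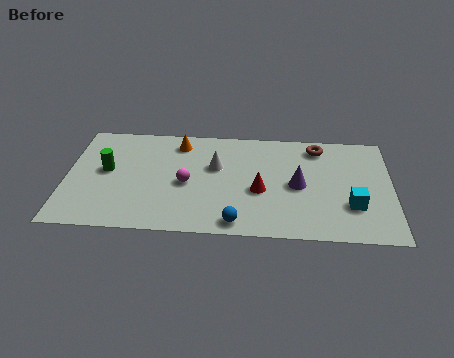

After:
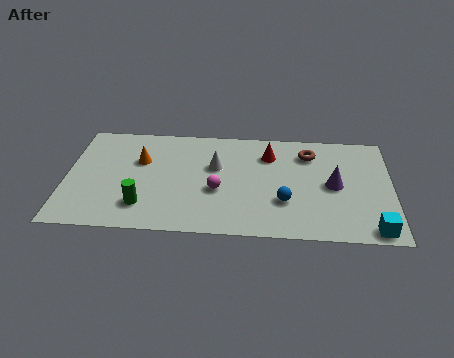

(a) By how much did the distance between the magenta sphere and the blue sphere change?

-0.4

They were about 3.5 units apart before and 3.1 after — 0.4 units closer together.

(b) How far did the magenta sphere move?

1.5

The magenta sphere was near (5.4, 3.5) before and (6.8, 3.1) after, so it travelled √(1.4² + 0.4²) ≈ 1.5 units.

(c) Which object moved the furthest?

the green cylinder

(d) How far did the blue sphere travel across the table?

2.6

The blue sphere moved from about (7.7, 0.9) to (9.8, 2.5), a distance of √(2.1² + 1.6²) ≈ 2.6.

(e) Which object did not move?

the white cone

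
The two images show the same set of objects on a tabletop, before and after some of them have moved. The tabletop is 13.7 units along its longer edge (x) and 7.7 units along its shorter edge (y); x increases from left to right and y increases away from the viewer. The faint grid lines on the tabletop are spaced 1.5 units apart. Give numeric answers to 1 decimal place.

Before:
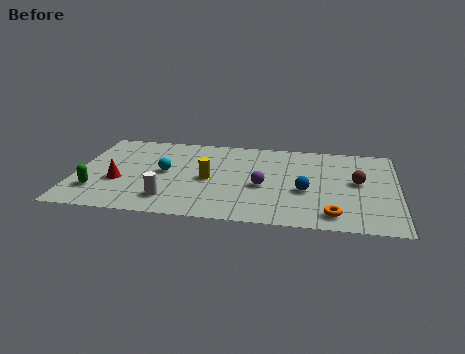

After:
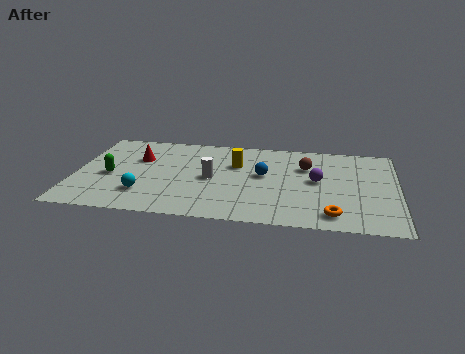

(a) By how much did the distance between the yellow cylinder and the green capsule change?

+0.6

They were about 5.0 units apart before and 5.6 after — 0.6 units further apart.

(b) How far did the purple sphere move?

2.4

The purple sphere moved from about (8.0, 3.3) to (10.3, 4.1), a distance of √(2.3² + 0.8²) ≈ 2.4.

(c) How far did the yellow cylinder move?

1.9

The yellow cylinder moved from about (5.7, 3.6) to (6.8, 5.1), a distance of √(1.1² + 1.5²) ≈ 1.9.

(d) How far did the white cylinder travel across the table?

2.7

The white cylinder was near (4.1, 1.6) before and (5.8, 3.7) after, so it travelled √(1.7² + 2.1²) ≈ 2.7 units.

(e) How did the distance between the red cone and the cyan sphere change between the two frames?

+0.9

The distance was about 2.2 in the first image and 3.1 in the second, so they moved 0.9 units further apart.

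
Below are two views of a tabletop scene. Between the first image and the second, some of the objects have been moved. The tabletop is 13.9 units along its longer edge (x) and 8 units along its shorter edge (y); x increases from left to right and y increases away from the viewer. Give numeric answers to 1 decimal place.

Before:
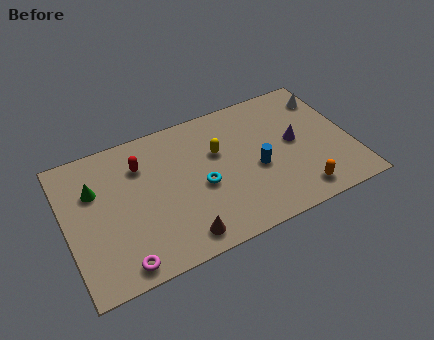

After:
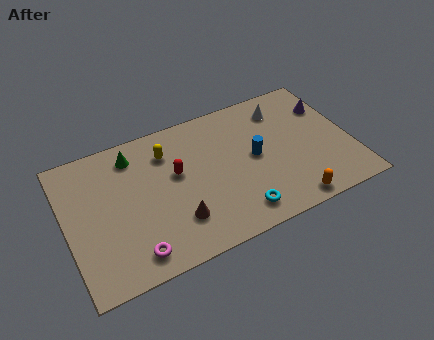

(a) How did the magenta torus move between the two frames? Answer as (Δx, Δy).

(0.6, 0.3)

From the two frames, the magenta torus sits at roughly (2.3, 0.9) before and (2.9, 1.2) after.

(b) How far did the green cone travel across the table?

2.3

From (1.5, 5.4) to (3.5, 6.6), the green cone covered √(2.0² + 1.2²) ≈ 2.3 units.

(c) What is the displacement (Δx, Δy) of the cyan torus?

(1.5, -2.2)

The cyan torus was at about (6.5, 3.5) and moved to about (8.0, 1.3).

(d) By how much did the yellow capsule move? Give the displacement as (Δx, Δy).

(-2.4, 1.0)

From the two frames, the yellow capsule sits at roughly (7.5, 5.1) before and (5.1, 6.1) after.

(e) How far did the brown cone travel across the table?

1.0

From (5.2, 1.1) to (5.1, 2.1), the brown cone covered √(0.1² + 1.0²) ≈ 1.0 units.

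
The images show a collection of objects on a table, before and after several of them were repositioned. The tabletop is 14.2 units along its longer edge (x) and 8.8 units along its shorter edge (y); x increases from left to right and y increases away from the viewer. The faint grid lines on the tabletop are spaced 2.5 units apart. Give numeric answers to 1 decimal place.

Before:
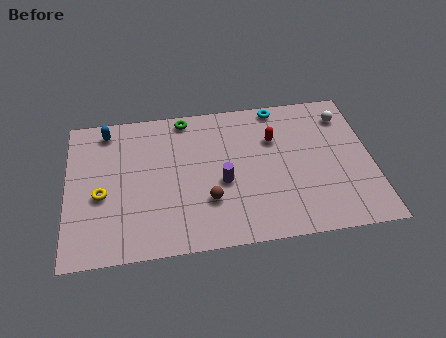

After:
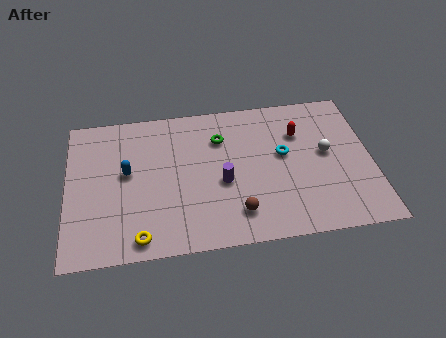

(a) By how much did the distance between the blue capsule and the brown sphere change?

-0.8

Before: roughly 6.7 units apart; after: 5.9. That's 0.8 units closer together.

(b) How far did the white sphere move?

2.4

The white sphere was near (13.1, 7.0) before and (12.1, 4.8) after, so it travelled √(1.0² + 2.2²) ≈ 2.4 units.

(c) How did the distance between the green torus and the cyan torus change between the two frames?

-1.2

Before: roughly 4.4 units apart; after: 3.2. That's 1.2 units closer together.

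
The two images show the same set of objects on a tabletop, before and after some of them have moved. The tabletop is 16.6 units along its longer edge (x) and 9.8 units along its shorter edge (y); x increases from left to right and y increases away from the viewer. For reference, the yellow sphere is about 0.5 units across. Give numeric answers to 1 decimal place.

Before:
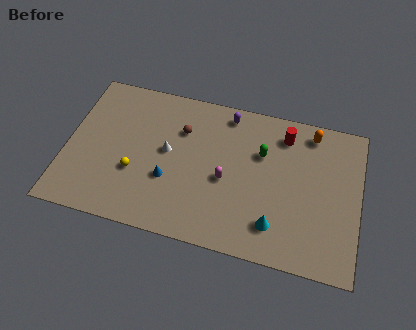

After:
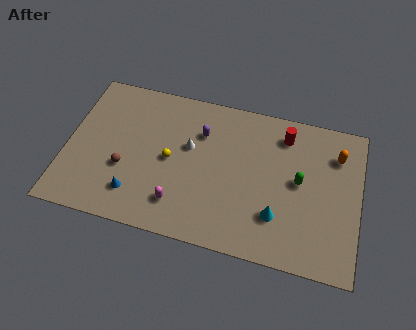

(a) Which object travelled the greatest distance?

the brown sphere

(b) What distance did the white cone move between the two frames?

1.3

The white cone moved from about (5.7, 5.3) to (6.9, 5.9), a distance of √(1.2² + 0.6²) ≈ 1.3.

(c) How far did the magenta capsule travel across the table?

3.3

From (9.1, 4.3) to (6.6, 2.1), the magenta capsule covered √(2.5² + 2.2²) ≈ 3.3 units.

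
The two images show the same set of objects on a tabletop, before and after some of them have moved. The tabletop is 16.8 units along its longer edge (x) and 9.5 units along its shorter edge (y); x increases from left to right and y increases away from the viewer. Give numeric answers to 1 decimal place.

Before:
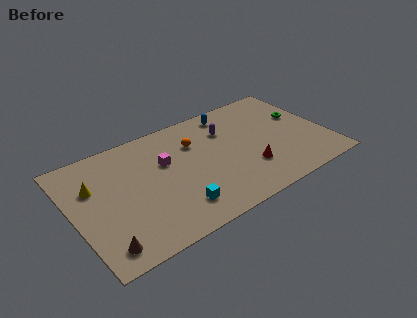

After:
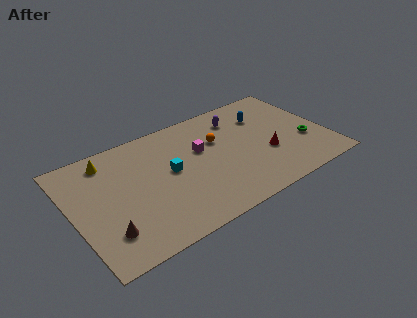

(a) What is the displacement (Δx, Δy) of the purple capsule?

(0.9, 0.7)

The purple capsule started near (10.5, 6.8) and ended near (11.4, 7.5).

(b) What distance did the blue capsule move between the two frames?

2.5

The blue capsule moved from about (11.0, 8.2) to (13.1, 6.9), a distance of √(2.1² + 1.3²) ≈ 2.5.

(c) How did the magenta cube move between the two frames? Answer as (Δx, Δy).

(2.4, -0.1)

The magenta cube was at about (6.2, 6.0) and moved to about (8.6, 5.9).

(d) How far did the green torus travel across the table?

2.4

The green torus moved from about (15.5, 5.8) to (15.3, 3.4), a distance of √(0.2² + 2.4²) ≈ 2.4.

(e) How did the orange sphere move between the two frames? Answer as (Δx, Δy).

(1.5, -0.5)

From the two frames, the orange sphere sits at roughly (8.3, 6.7) before and (9.8, 6.2) after.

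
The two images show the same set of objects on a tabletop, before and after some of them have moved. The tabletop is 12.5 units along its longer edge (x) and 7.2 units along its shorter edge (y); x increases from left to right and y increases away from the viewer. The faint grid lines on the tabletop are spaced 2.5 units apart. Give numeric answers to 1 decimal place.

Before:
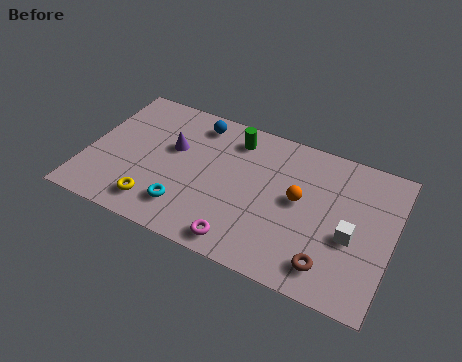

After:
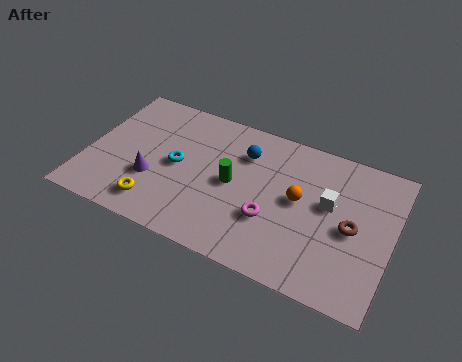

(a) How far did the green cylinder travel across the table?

2.3

The green cylinder moved from about (5.8, 5.9) to (6.0, 3.6), a distance of √(0.2² + 2.3²) ≈ 2.3.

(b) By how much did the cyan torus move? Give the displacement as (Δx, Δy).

(-0.6, 2.0)

The cyan torus started near (4.3, 1.6) and ended near (3.7, 3.6).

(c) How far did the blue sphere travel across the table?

2.2

The blue sphere moved from about (4.2, 6.1) to (6.3, 5.3), a distance of √(2.1² + 0.8²) ≈ 2.2.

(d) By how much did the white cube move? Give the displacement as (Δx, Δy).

(-1.0, 1.2)

From the two frames, the white cube sits at roughly (10.9, 3.0) before and (9.9, 4.2) after.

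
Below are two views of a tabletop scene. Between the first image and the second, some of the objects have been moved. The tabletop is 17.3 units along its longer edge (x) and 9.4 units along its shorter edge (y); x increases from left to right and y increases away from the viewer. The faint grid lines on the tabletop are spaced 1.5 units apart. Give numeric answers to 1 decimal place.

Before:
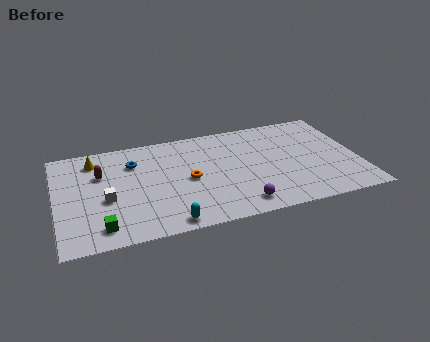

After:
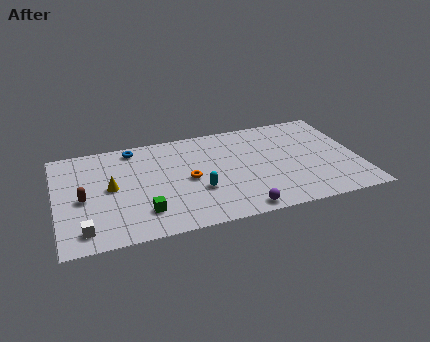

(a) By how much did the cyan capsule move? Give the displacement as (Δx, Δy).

(1.9, 2.4)

From the two frames, the cyan capsule sits at roughly (6.1, 0.9) before and (8.0, 3.3) after.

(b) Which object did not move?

the orange torus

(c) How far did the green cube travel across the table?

2.5

From (2.4, 1.5) to (4.8, 2.2), the green cube covered √(2.4² + 0.7²) ≈ 2.5 units.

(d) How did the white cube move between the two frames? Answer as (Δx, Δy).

(-1.4, -2.4)

The white cube started near (2.8, 3.9) and ended near (1.4, 1.5).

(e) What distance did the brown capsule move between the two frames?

2.3

The brown capsule was near (2.6, 6.3) before and (1.5, 4.3) after, so it travelled √(1.1² + 2.0²) ≈ 2.3 units.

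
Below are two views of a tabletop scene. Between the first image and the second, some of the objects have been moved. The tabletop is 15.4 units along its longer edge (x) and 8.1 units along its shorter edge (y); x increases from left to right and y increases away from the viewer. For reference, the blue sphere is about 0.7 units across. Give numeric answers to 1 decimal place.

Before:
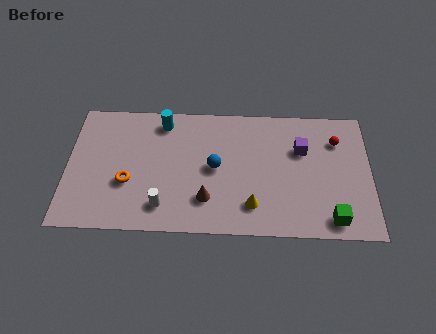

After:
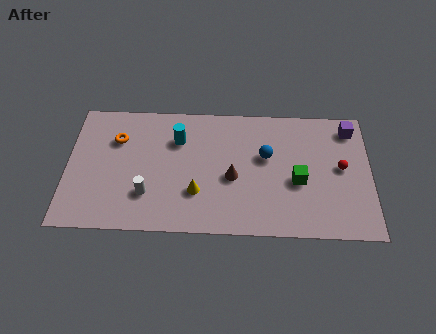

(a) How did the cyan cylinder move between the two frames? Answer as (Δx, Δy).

(0.8, -1.1)

The cyan cylinder was at about (4.8, 6.9) and moved to about (5.6, 5.8).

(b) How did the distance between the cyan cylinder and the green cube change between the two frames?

-3.8

They were about 10.4 units apart before and 6.6 after — 3.8 units closer together.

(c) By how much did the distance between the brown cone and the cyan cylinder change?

-1.7

Before: roughly 5.3 units apart; after: 3.6. That's 1.7 units closer together.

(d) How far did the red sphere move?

1.7

From (13.7, 6.0) to (13.9, 4.3), the red sphere covered √(0.2² + 1.7²) ≈ 1.7 units.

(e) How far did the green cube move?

2.9

The green cube moved from about (13.4, 1.1) to (11.7, 3.4), a distance of √(1.7² + 2.3²) ≈ 2.9.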